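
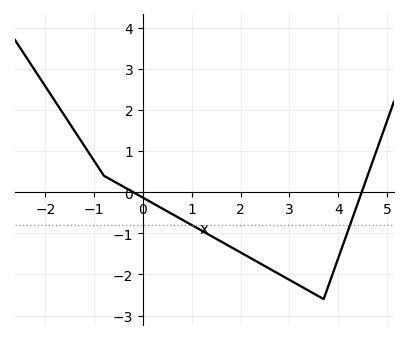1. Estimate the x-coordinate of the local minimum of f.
3.6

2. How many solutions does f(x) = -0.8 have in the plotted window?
2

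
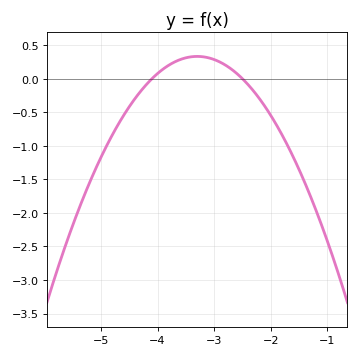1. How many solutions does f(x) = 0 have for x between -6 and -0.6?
2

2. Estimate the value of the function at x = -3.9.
0.146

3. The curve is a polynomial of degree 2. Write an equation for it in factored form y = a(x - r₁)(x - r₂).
y = -0.52(x + 4.1)(x + 2.5)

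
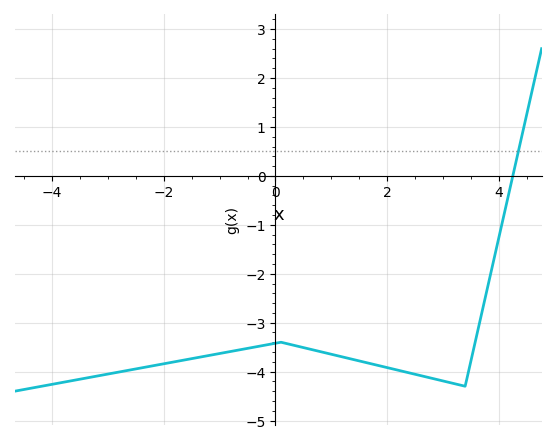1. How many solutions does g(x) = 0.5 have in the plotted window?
1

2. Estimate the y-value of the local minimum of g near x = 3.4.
-4.3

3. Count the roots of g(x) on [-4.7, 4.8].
1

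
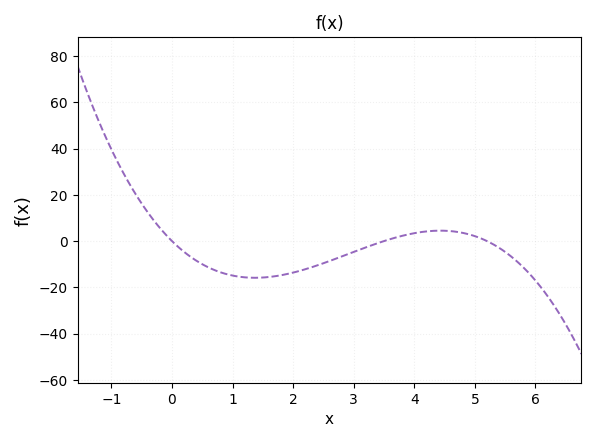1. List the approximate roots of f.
0, 3.5, 5.2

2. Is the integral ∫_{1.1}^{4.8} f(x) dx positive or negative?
negative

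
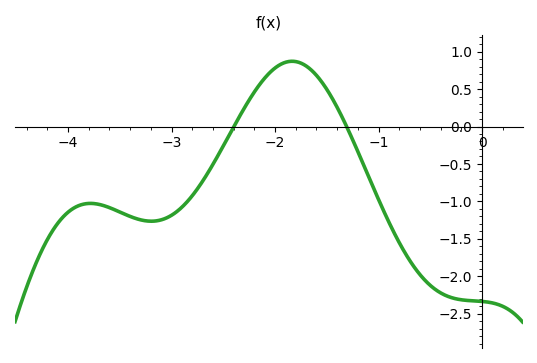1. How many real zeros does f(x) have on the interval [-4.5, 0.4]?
2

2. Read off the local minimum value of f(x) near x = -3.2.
-1.25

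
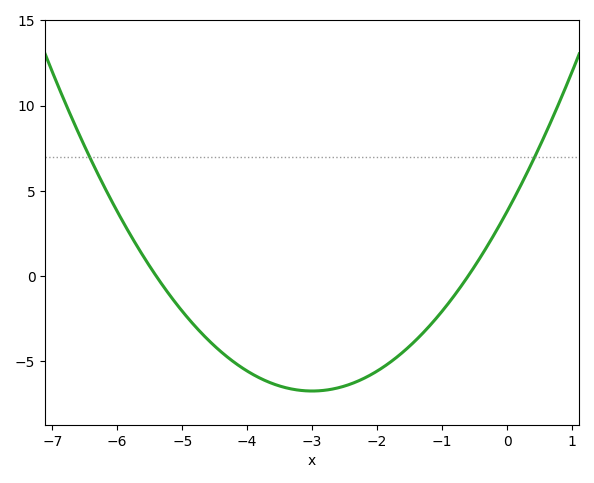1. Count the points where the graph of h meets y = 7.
2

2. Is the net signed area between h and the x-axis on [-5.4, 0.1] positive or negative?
negative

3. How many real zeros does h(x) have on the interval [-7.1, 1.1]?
2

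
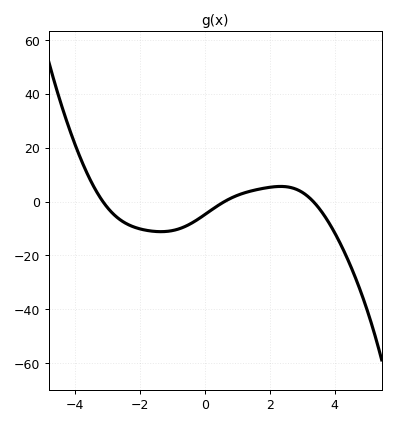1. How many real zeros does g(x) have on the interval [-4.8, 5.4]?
3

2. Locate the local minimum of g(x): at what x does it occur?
-1.35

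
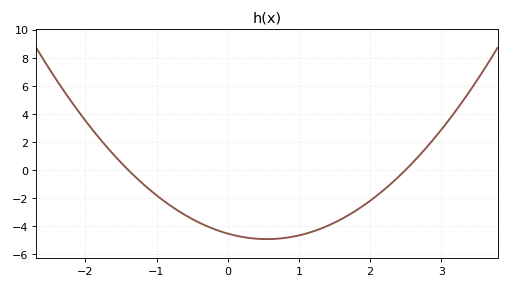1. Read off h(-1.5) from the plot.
0.52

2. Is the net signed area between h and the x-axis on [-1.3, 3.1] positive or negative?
negative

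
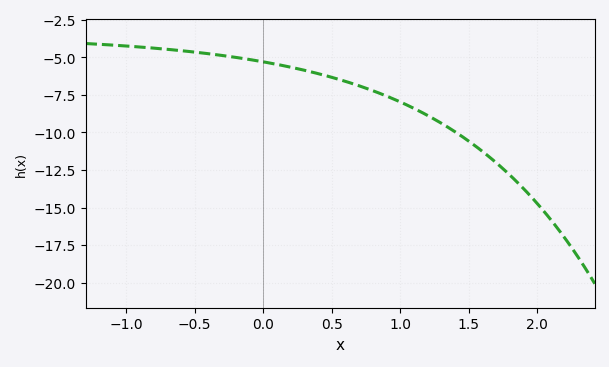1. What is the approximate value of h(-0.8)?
-4.4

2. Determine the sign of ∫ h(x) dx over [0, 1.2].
negative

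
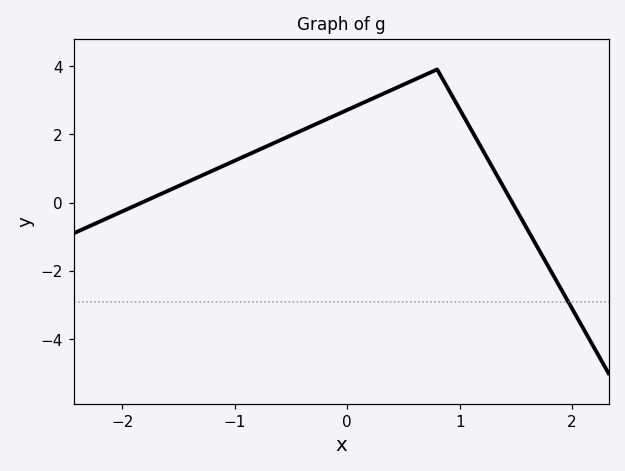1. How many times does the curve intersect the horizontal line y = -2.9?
1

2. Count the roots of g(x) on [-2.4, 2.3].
2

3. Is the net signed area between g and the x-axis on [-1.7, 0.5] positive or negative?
positive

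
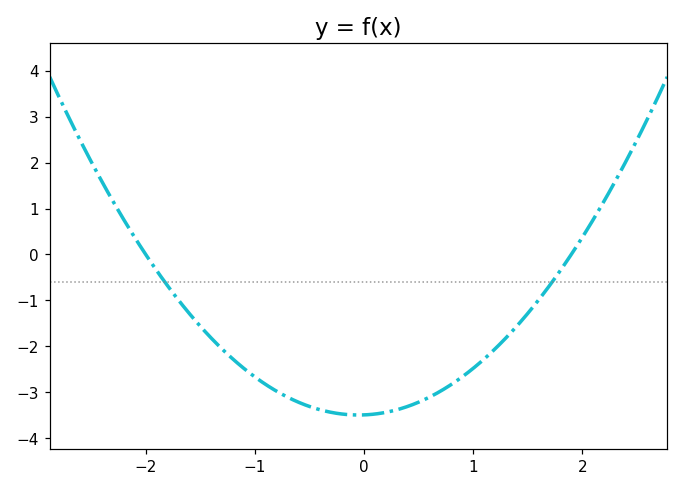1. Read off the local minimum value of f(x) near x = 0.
-3.5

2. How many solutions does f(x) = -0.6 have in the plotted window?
2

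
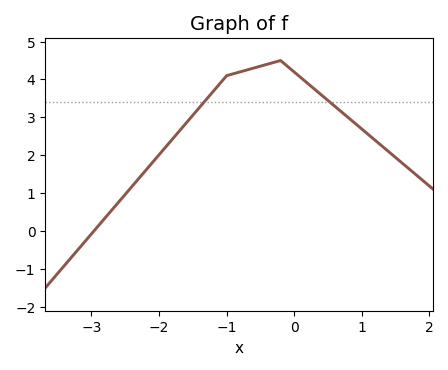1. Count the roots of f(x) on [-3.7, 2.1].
1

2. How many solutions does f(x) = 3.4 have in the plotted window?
2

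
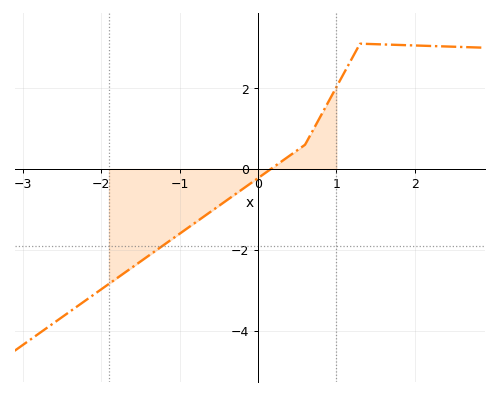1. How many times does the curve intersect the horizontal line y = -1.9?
1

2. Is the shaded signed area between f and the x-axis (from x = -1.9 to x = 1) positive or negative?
negative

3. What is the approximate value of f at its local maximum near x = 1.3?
3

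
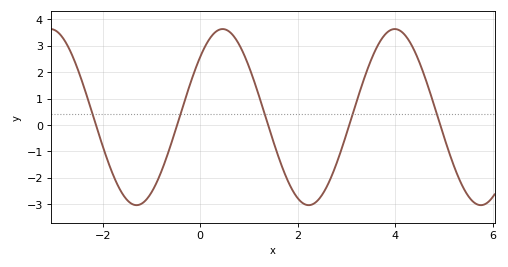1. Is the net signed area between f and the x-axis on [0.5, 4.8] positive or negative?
positive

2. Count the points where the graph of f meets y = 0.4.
5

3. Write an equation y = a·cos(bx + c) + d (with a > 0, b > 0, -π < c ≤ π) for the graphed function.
y = 3.33cos(1.78x - 0.82) + 0.3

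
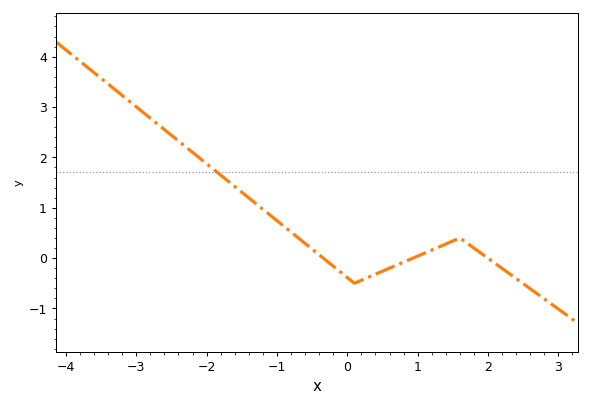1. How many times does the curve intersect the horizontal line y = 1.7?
1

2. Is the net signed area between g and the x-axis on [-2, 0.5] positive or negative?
positive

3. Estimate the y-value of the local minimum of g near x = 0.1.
-0.499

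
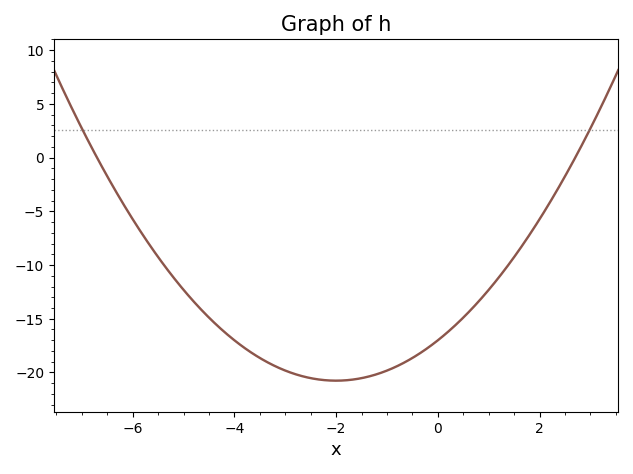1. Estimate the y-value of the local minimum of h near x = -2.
-21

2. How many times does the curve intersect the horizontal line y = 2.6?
2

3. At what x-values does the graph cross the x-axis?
-6.8, 2.8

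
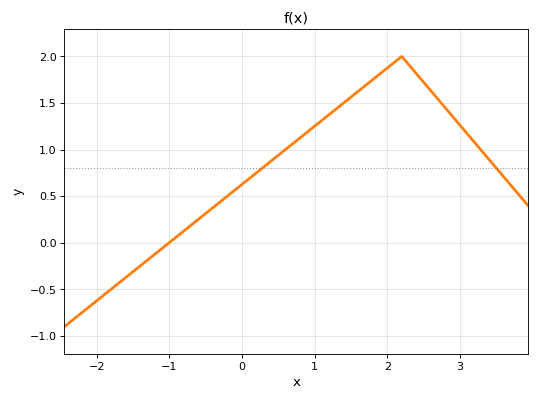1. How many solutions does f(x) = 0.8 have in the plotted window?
2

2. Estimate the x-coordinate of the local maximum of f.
2.2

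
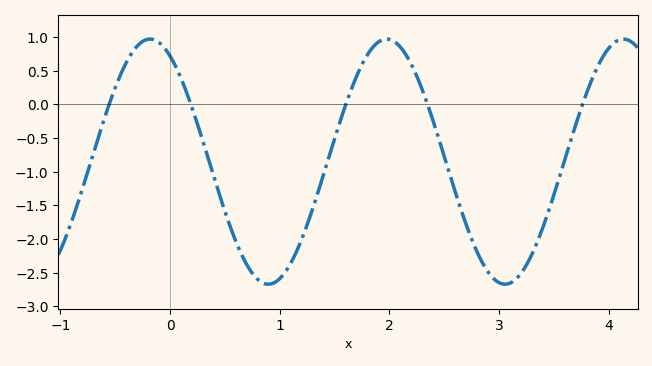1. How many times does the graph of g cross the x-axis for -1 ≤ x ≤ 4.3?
5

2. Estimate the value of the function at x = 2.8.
-2.2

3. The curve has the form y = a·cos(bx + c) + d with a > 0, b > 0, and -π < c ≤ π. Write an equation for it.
y = 1.82cos(2.9x + 0.53) - 0.85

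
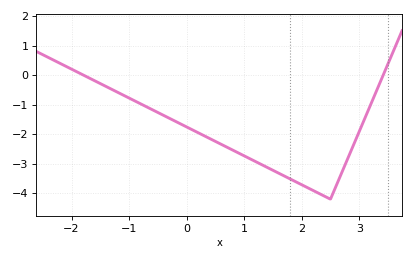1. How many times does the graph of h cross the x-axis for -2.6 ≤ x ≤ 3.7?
2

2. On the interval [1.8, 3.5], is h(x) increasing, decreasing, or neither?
neither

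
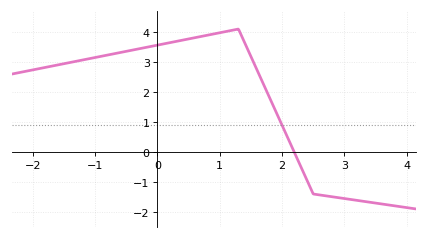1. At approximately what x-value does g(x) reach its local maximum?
1.3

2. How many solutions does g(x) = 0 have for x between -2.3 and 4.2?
1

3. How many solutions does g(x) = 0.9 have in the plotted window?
1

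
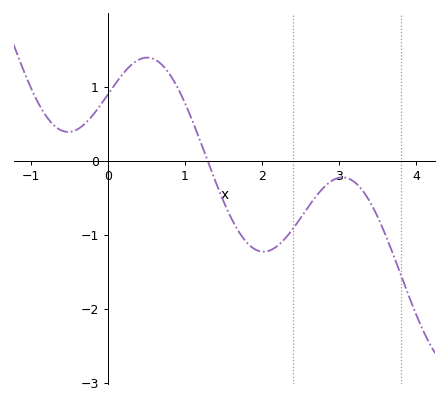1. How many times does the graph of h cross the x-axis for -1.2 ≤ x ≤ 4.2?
1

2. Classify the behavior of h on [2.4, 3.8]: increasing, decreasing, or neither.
neither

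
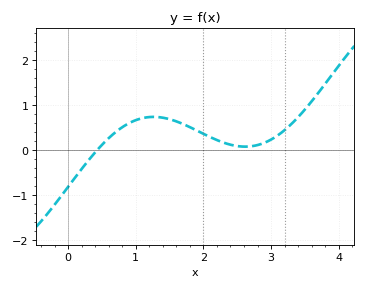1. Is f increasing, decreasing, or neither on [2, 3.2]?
neither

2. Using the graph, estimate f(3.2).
0.44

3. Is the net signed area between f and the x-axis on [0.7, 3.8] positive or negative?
positive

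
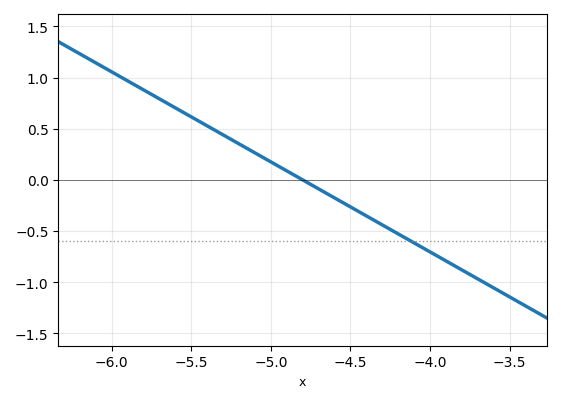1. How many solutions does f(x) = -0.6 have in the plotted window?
1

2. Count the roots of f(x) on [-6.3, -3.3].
1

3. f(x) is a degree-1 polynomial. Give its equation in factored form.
y = -0.88(x + 4.8)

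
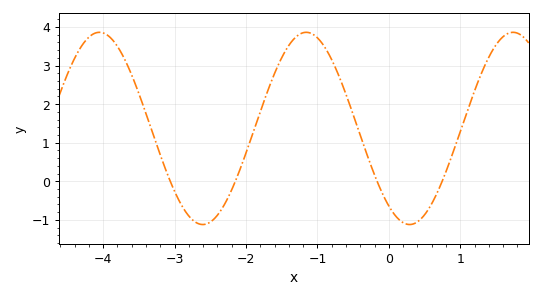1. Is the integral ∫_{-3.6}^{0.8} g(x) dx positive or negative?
positive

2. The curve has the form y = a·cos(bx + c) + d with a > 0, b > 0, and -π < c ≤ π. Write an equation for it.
y = 2.49cos(2.2x + 2.5) + 1.37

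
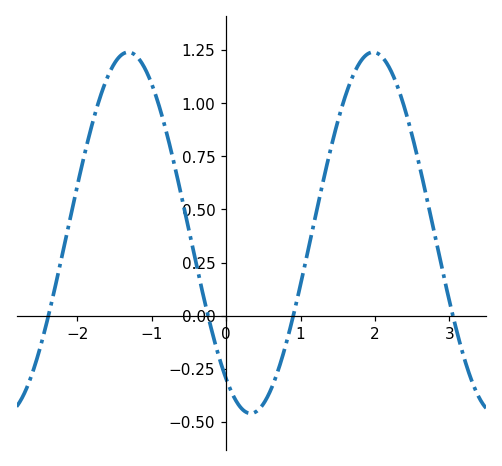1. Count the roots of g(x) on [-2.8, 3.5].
4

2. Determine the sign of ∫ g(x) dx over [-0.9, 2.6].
positive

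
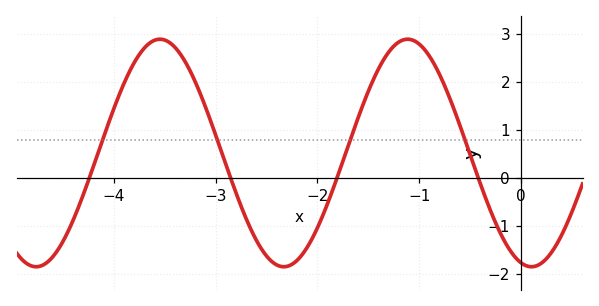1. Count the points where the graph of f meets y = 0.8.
4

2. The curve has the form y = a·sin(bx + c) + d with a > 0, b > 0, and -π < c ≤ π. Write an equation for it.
y = 2.37sin(2.58x - 1.84) + 0.52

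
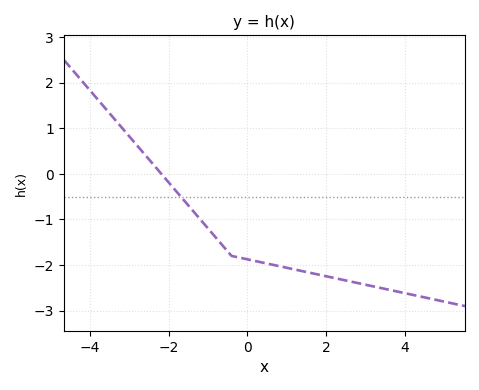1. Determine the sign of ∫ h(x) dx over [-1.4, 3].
negative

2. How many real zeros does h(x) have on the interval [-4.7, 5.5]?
1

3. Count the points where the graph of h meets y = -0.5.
1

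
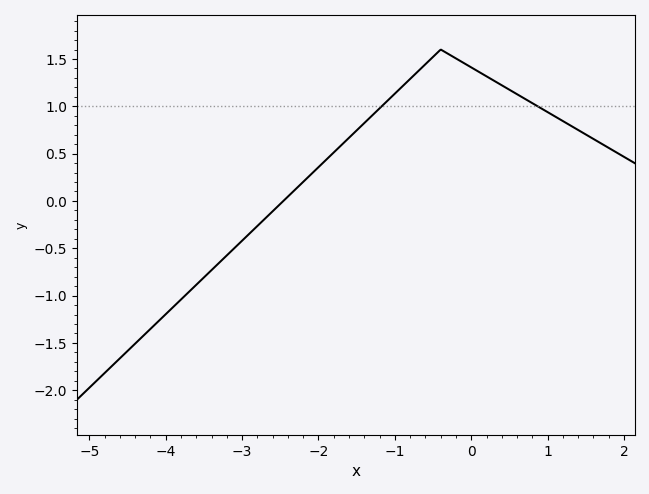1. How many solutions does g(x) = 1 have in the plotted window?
2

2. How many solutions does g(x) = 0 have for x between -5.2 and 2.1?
1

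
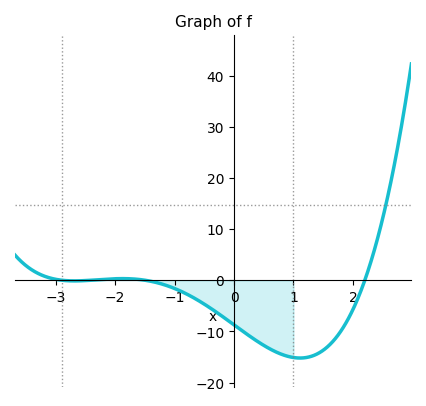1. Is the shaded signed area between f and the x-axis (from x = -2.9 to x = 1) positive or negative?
negative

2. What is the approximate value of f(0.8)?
-14.5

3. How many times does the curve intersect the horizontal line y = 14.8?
1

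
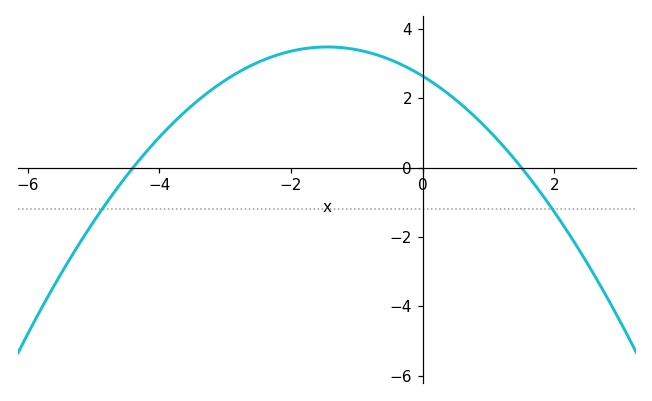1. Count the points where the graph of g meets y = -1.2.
2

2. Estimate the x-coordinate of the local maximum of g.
-1.4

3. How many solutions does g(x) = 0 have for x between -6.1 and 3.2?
2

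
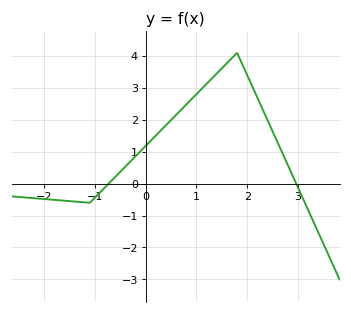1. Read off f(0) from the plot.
1.18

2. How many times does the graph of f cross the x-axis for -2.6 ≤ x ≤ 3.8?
2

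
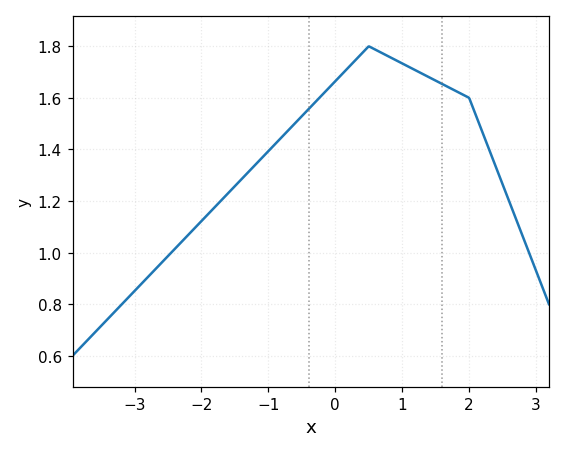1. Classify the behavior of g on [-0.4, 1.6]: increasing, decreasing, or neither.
neither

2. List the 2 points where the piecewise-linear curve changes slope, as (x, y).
(0.5, 1.8); (2, 1.6)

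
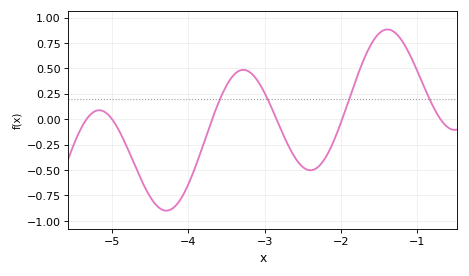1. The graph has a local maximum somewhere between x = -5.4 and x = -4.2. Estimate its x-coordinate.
-5.17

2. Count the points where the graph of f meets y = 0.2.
4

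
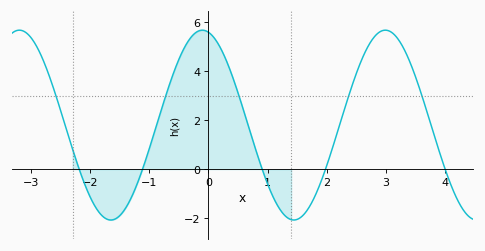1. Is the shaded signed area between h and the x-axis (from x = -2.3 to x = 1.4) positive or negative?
positive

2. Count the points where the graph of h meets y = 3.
5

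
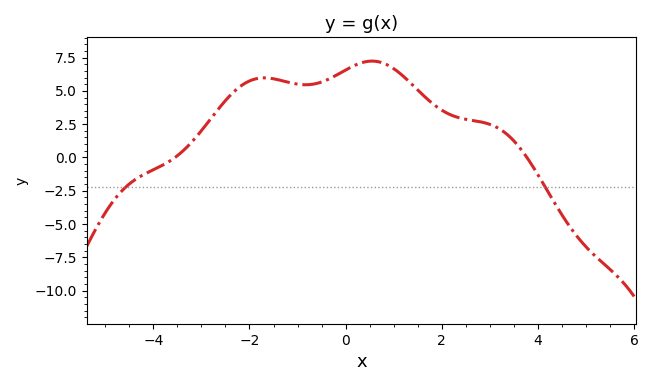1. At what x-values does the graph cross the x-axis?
-3.55, 3.77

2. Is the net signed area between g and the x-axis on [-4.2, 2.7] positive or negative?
positive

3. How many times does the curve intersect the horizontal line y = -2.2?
2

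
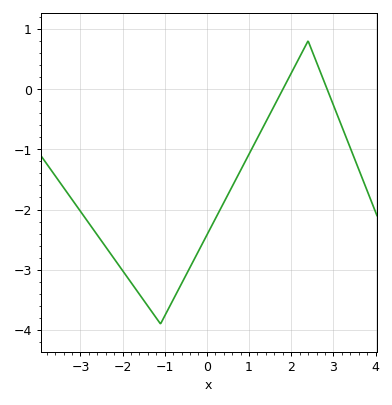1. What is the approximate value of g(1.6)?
-0.3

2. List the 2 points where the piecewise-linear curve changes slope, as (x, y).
(-1.1, -3.9); (2.4, 0.8)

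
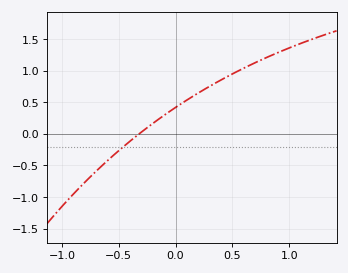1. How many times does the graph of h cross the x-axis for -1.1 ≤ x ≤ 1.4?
1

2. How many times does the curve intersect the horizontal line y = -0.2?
1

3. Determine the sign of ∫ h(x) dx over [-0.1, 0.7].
positive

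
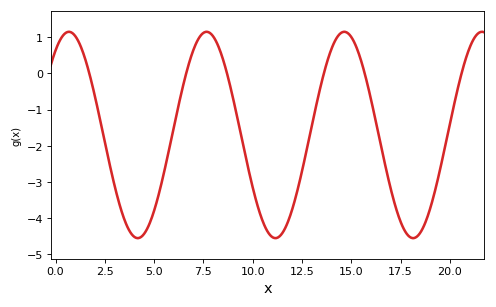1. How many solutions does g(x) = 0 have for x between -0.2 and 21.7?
6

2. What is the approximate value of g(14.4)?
1.08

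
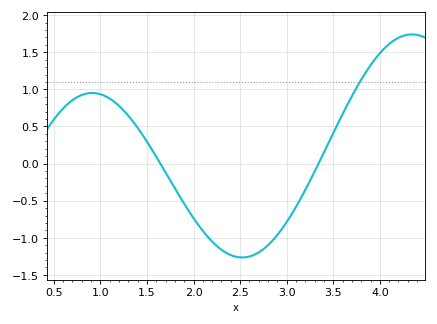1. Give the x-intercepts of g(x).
1.6, 3.3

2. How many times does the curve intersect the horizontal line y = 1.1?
1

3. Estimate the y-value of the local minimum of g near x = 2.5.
-1.25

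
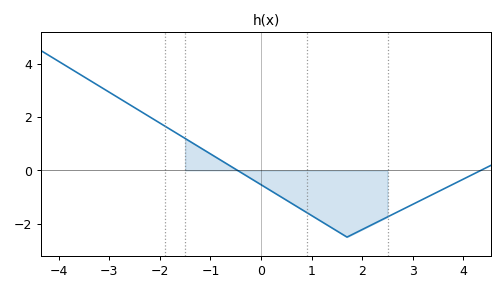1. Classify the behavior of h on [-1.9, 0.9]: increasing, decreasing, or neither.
decreasing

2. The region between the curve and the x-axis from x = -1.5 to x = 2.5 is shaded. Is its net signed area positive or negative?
negative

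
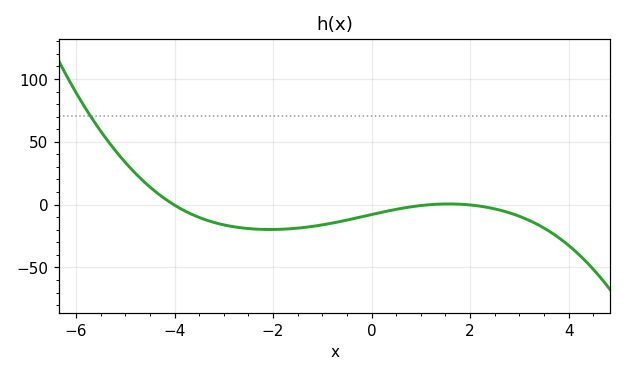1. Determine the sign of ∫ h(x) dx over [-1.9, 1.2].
negative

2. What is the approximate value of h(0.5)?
-3.76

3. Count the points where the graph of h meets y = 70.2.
1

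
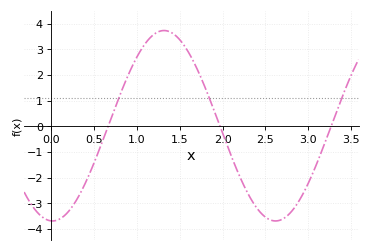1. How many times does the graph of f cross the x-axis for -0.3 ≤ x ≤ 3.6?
3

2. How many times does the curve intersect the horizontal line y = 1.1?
3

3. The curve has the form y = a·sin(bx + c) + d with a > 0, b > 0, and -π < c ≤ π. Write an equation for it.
y = 3.71sin(2.42x - 1.62) + 0.02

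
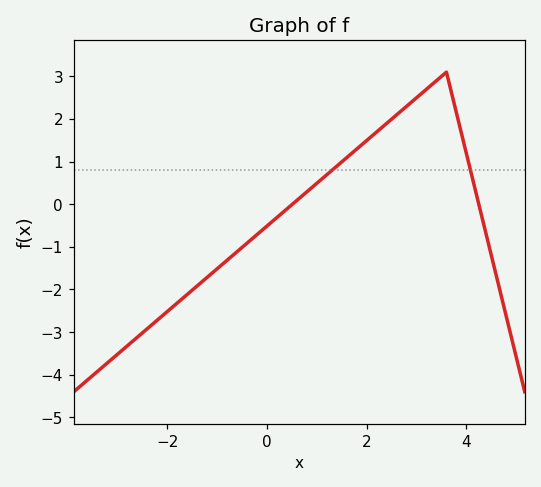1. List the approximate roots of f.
0.508, 4.25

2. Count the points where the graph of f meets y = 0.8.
2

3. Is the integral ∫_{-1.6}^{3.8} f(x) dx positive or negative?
positive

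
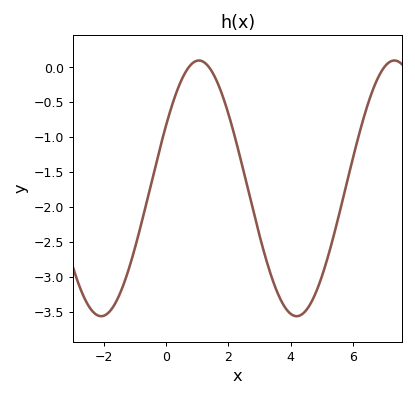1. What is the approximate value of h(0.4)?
-0.274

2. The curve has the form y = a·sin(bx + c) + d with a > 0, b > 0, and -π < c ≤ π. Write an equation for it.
y = 1.83sin(1x + 0.52) - 1.73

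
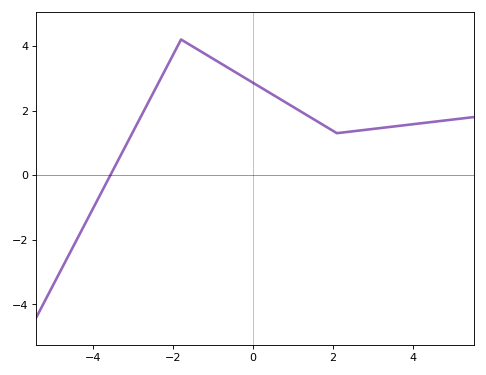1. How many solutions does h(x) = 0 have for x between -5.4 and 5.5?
1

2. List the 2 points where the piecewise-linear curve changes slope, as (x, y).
(-1.8, 4.2); (2.1, 1.3)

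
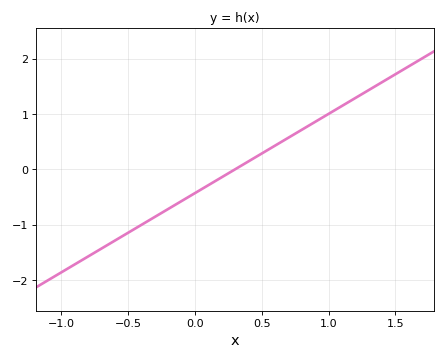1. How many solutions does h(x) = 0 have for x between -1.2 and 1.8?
1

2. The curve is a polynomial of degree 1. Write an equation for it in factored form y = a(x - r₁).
y = 1.43(x - 0.3)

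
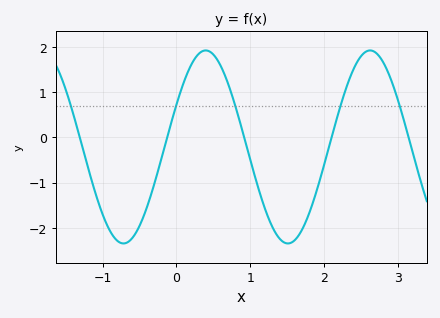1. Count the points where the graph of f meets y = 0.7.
5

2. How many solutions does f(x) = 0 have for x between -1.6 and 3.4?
5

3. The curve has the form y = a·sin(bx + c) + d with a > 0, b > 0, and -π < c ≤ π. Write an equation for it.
y = 2.14sin(2.8x + 0.45) - 0.21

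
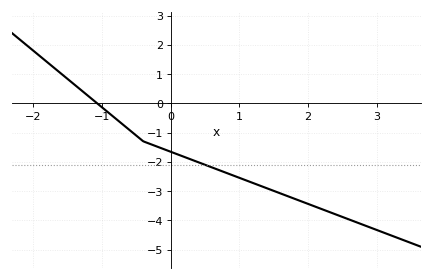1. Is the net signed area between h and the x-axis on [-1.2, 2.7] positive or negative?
negative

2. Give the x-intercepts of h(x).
-1.1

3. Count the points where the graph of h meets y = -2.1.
1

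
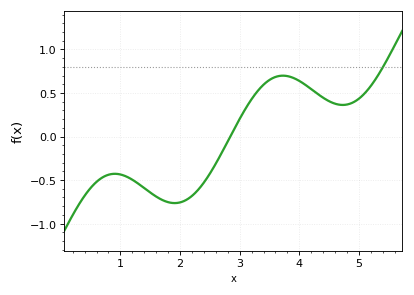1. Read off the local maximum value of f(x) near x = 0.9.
-0.428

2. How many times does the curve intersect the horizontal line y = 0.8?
1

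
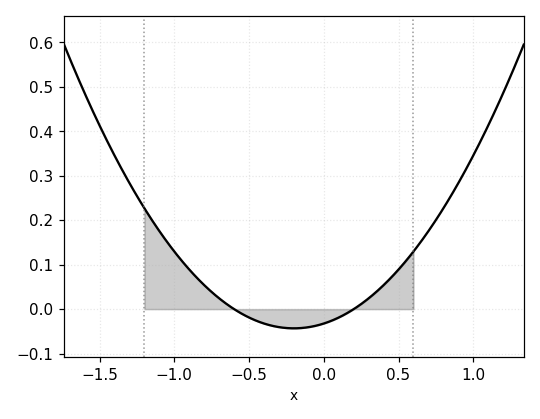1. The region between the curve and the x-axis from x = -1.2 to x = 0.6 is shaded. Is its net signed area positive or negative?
positive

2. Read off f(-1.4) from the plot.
0.35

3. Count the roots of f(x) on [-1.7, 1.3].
2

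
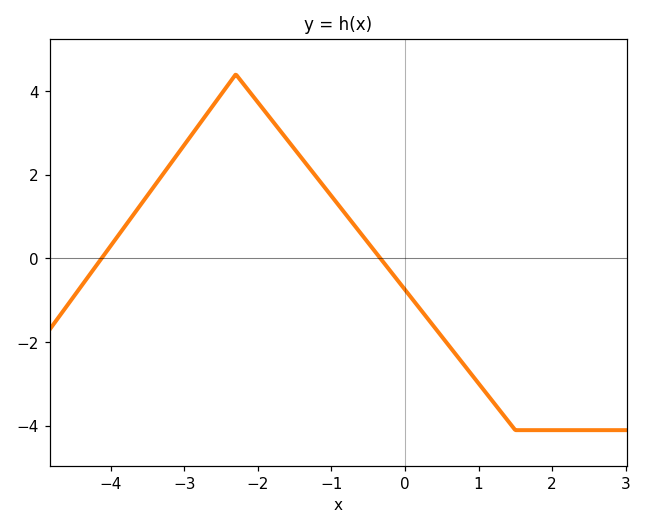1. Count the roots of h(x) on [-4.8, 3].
2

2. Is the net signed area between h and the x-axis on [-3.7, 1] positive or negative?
positive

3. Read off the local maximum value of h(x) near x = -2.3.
4.4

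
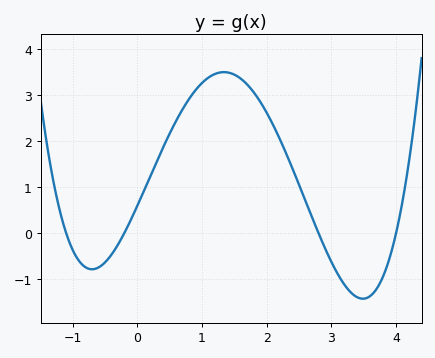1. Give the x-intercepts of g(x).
-1.1, -0.2, 2.8, 4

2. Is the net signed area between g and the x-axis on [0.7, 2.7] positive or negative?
positive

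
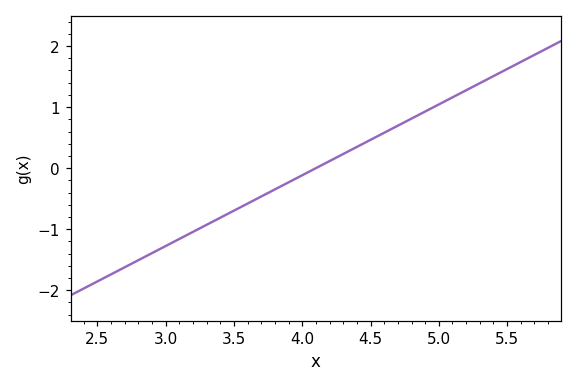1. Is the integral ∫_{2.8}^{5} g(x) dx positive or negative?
negative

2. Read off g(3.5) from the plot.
-0.696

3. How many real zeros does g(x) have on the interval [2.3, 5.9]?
1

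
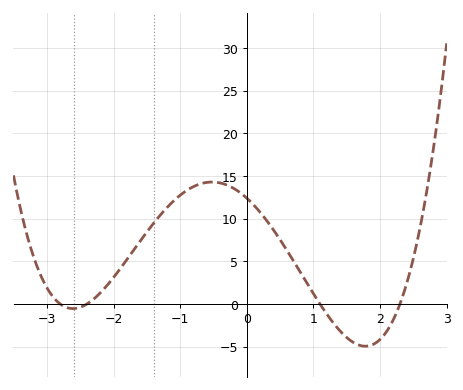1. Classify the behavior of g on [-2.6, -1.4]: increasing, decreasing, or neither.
increasing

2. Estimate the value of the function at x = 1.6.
-4.5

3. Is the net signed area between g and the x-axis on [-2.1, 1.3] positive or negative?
positive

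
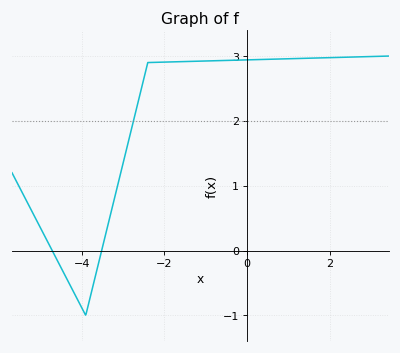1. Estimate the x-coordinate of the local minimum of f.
-4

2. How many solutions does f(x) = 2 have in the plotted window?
1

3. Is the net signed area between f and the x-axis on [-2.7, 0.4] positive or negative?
positive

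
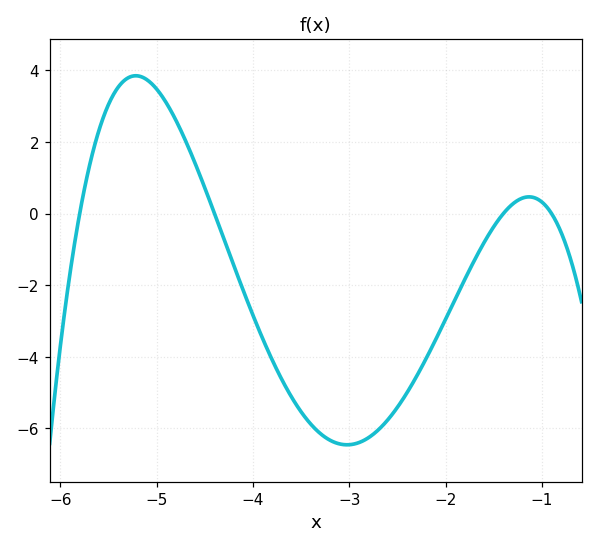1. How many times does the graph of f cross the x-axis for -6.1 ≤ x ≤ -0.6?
4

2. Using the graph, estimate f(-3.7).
-4.64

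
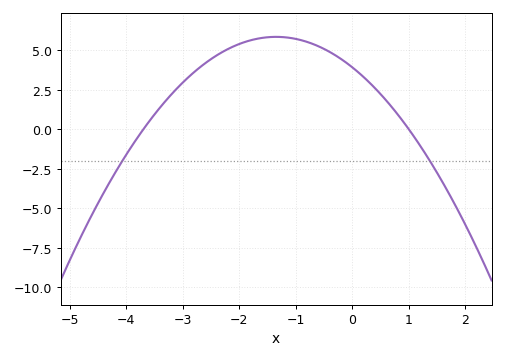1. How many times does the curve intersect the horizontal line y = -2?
2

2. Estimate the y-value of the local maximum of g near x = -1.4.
5.85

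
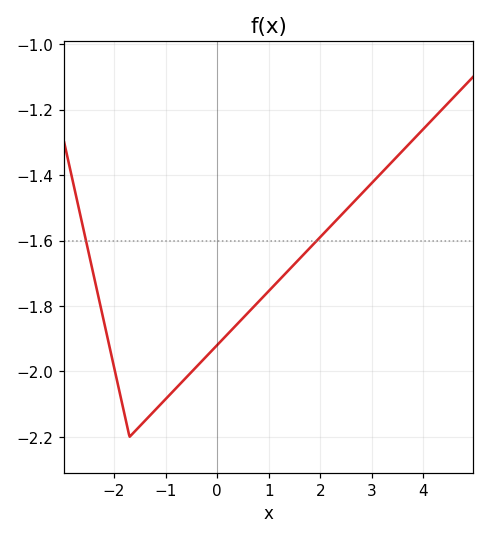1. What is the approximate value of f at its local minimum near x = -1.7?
-2.2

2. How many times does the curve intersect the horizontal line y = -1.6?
2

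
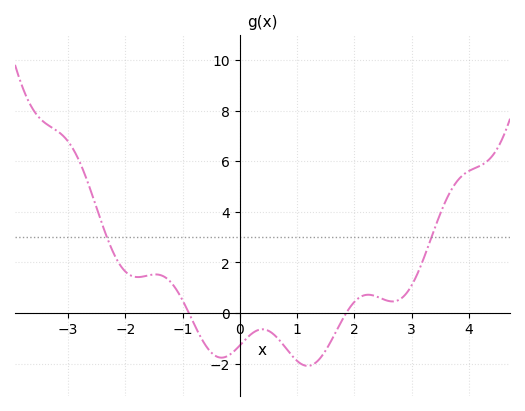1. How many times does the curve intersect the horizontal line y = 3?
2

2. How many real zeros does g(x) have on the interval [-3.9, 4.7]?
2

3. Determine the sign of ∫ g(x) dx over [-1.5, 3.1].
negative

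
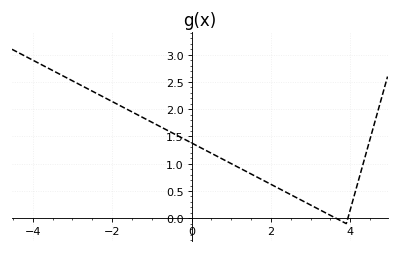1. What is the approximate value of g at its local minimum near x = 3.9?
-0.099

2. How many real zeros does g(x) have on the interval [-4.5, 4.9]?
2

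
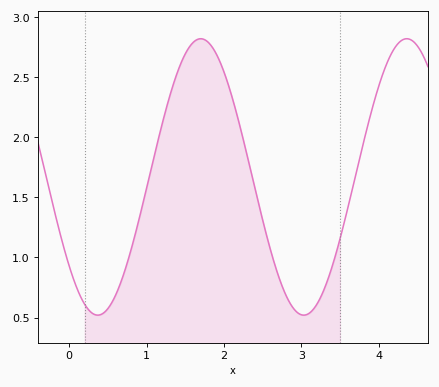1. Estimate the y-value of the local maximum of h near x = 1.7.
2.82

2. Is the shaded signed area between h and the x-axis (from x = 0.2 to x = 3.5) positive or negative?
positive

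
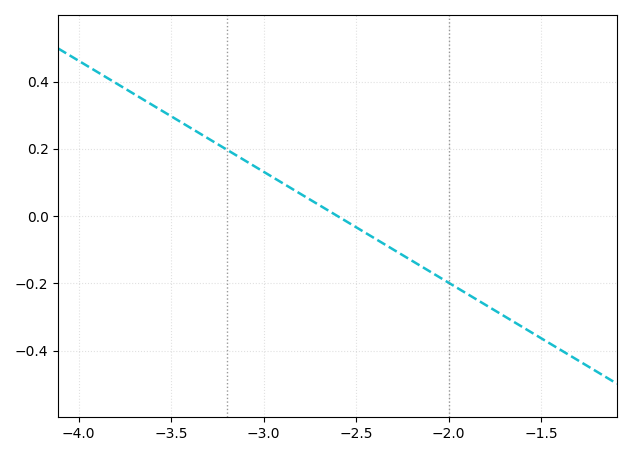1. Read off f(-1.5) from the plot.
-0.363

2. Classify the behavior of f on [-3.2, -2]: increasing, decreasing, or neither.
decreasing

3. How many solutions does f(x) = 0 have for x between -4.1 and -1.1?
1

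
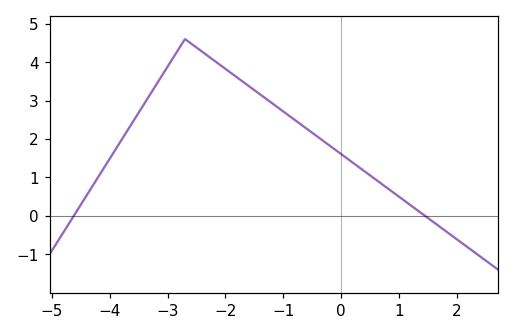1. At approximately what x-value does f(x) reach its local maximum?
-2.6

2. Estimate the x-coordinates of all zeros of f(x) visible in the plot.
-4.6, 1.4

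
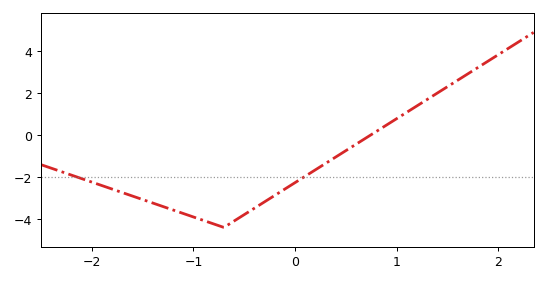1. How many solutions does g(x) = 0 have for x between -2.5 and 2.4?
1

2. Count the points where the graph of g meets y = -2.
2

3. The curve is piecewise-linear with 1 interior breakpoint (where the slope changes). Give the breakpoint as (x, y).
(-0.7, -4.4)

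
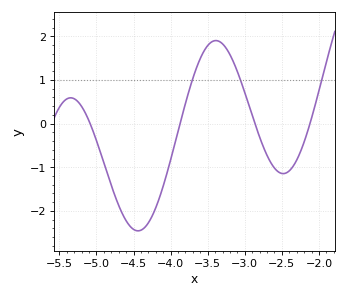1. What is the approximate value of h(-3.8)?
0.5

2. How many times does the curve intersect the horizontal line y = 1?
3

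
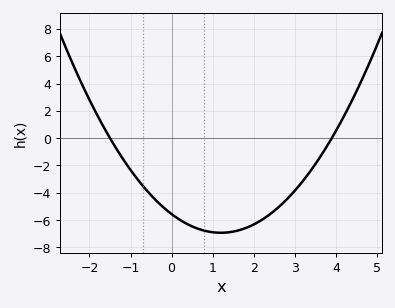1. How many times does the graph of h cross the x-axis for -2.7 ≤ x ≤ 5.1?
2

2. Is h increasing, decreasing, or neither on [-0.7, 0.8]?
decreasing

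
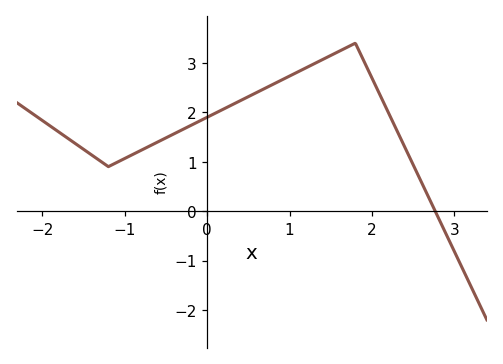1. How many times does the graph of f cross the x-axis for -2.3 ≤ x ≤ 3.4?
1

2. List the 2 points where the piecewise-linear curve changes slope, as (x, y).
(-1.2, 0.9); (1.8, 3.4)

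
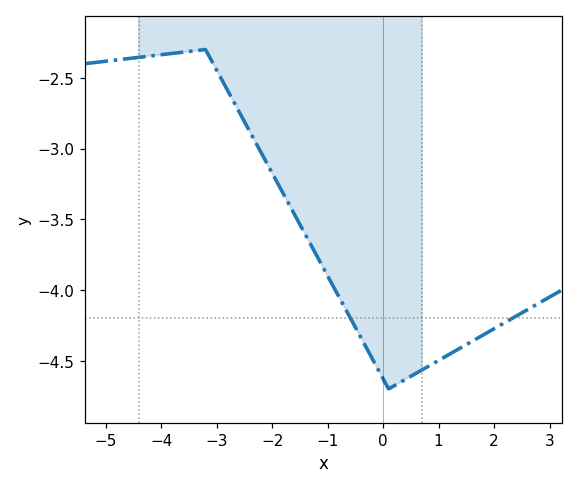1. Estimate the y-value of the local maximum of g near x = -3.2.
-2.3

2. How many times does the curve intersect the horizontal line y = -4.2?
2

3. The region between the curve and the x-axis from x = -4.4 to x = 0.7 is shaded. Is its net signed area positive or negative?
negative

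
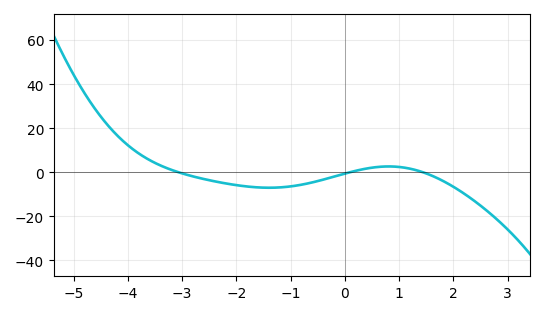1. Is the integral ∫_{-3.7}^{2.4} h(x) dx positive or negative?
negative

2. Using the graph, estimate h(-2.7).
-2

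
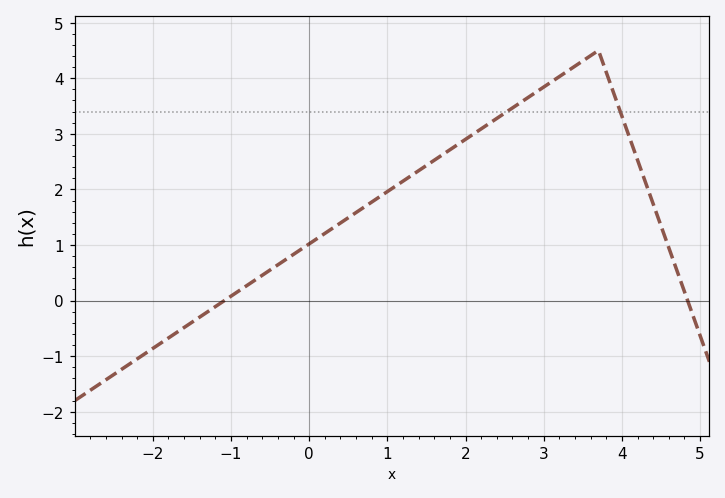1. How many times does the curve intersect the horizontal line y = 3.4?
2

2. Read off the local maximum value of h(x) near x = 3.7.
4.5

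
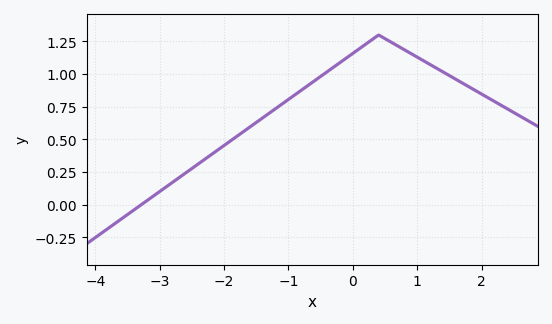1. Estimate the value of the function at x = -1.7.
0.56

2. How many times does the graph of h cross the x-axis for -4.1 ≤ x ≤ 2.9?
1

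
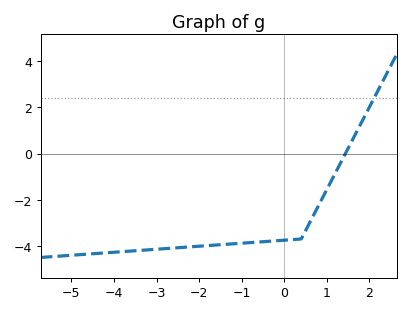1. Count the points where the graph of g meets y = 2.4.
1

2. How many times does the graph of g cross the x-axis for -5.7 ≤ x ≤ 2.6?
1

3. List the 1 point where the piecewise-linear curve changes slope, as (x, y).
(0.4, -3.7)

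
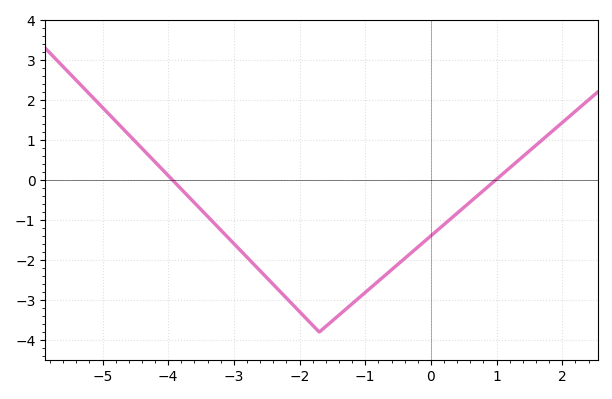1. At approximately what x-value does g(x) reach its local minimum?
-1.7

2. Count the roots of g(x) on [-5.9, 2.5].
2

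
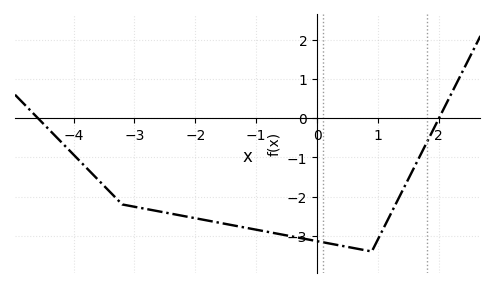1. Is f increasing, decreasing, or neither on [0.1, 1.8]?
neither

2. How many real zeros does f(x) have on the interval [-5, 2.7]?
2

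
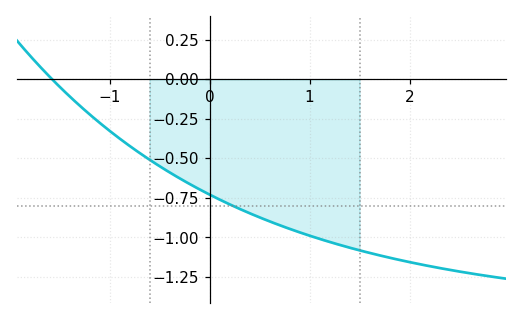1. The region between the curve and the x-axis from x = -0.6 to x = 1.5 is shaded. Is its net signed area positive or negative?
negative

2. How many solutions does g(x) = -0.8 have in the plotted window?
1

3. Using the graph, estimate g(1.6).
-1.1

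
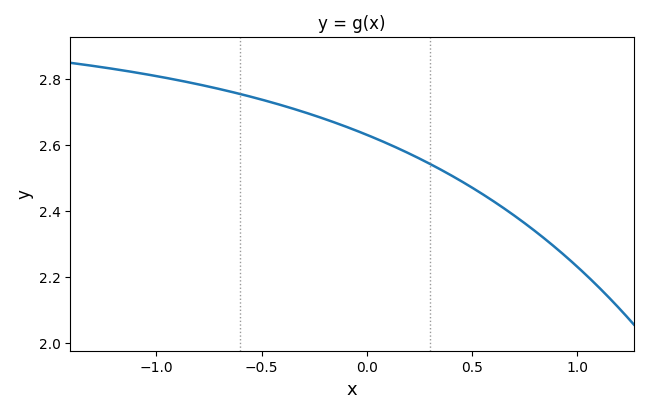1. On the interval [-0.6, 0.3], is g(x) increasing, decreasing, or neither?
decreasing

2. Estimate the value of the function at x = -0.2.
2.68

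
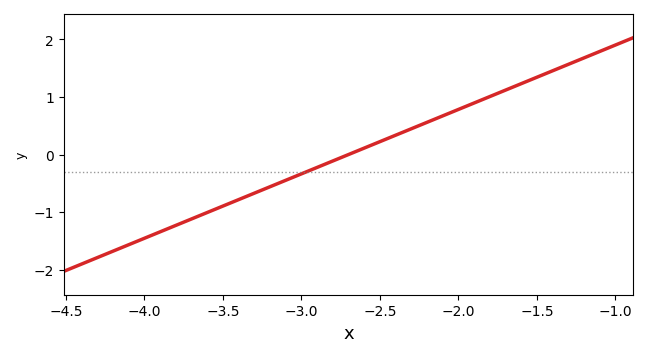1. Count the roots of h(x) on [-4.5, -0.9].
1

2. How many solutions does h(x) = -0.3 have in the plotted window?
1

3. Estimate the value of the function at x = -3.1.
-0.4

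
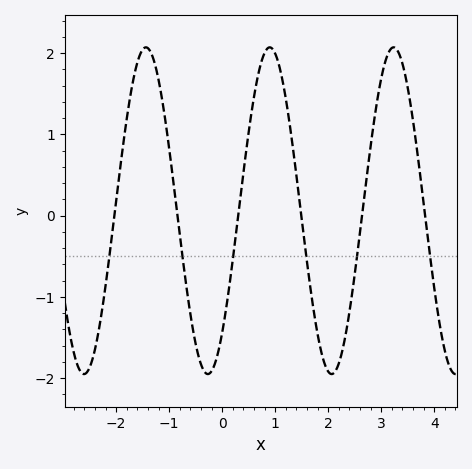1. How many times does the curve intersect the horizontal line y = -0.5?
6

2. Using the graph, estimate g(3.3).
2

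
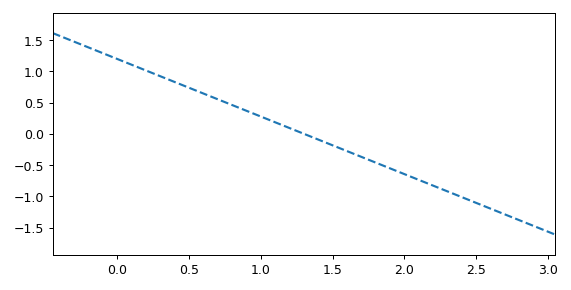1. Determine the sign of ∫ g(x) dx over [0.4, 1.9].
positive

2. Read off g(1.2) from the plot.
0.092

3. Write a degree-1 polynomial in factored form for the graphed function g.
y = -0.92(x - 1.3)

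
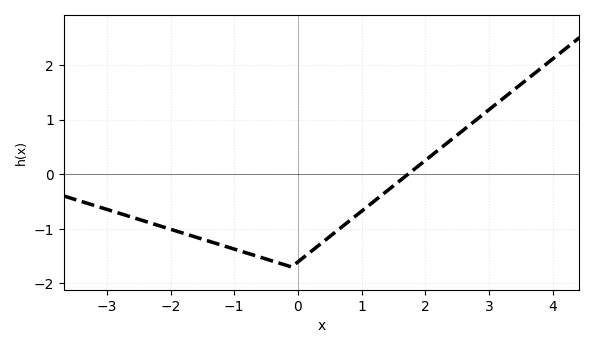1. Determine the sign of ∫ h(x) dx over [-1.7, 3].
negative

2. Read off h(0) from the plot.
-1.61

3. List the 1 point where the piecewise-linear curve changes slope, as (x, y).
(-0.1, -1.7)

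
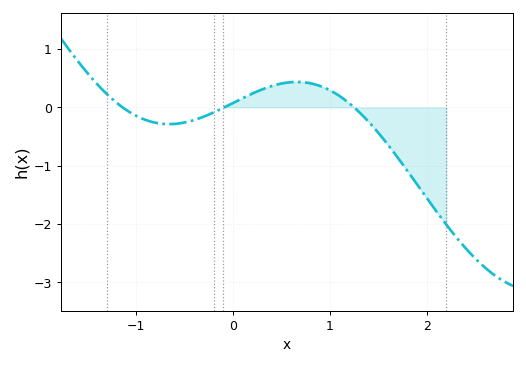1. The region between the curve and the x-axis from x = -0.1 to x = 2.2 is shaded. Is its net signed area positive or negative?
negative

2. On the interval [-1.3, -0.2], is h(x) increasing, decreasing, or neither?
neither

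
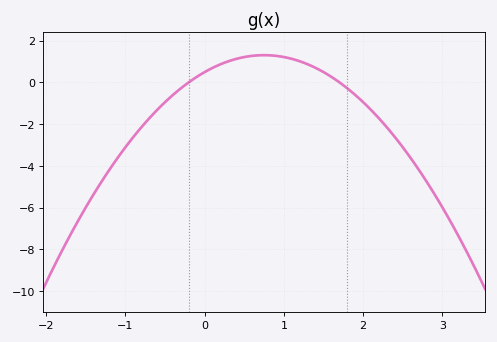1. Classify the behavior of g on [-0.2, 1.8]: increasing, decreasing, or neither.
neither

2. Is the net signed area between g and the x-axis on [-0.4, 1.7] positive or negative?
positive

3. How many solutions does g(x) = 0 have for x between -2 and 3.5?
2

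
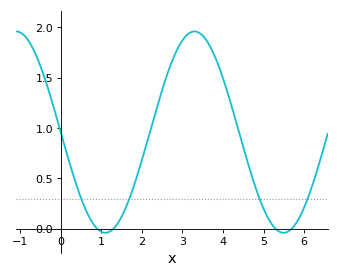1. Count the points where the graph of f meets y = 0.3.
4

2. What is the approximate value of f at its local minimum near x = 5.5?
-0.05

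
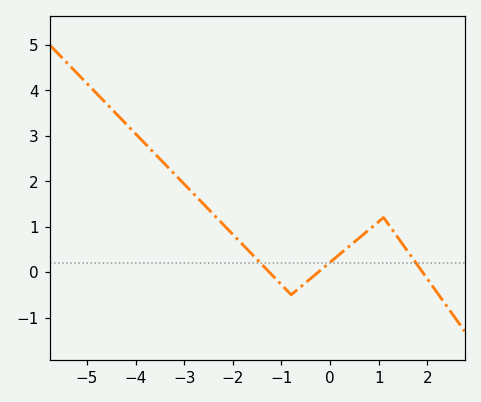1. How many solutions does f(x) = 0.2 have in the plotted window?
3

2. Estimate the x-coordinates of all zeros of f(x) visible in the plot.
-1.2, -0.2, 1.8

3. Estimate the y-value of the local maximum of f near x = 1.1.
1.2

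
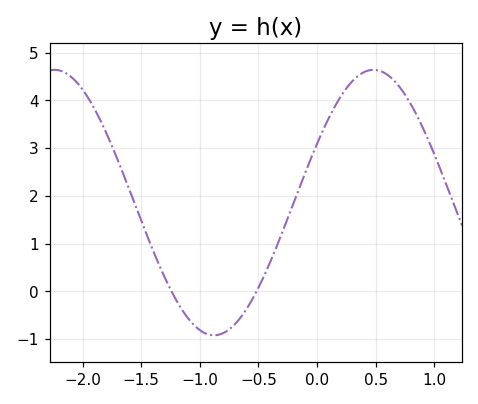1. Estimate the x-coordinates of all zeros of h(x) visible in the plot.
-1.25, -0.5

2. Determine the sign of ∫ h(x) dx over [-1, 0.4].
positive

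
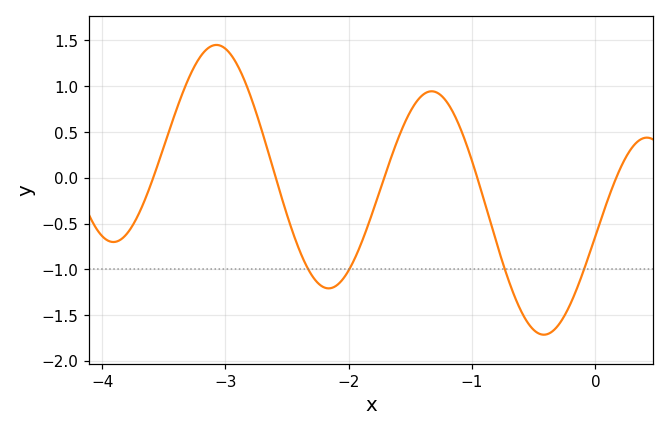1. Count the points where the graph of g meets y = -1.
4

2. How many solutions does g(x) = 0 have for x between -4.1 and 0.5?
5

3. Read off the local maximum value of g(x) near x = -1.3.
0.944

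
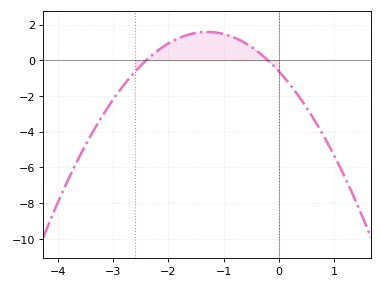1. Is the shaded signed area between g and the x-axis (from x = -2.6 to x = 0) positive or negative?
positive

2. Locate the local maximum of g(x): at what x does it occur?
-1.3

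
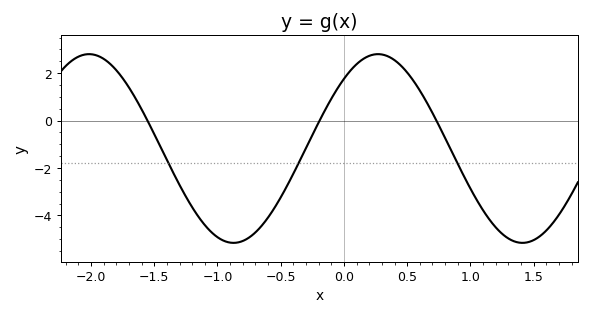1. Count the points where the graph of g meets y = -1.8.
3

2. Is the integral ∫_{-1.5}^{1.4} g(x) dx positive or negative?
negative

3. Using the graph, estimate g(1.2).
-4.5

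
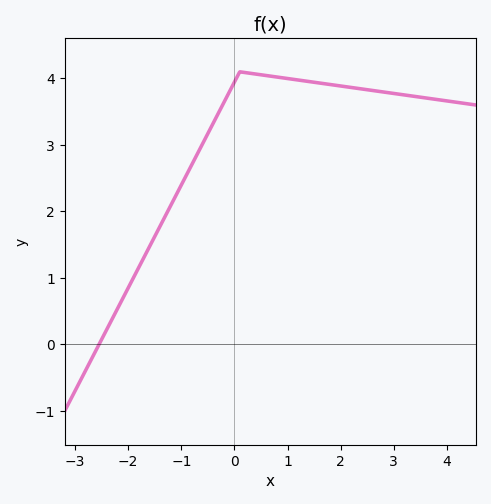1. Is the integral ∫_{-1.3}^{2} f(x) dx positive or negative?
positive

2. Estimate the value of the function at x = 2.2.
3.9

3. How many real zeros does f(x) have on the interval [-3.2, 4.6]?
1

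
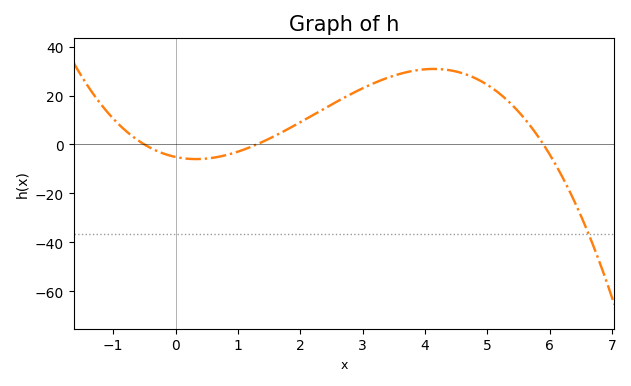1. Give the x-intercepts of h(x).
-0.5, 1.3, 5.9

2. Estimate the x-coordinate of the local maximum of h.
4.14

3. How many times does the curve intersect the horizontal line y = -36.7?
1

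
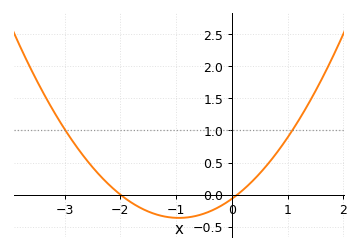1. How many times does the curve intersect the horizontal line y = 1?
2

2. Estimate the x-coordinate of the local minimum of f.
-0.95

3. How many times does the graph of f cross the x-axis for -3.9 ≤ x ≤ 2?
2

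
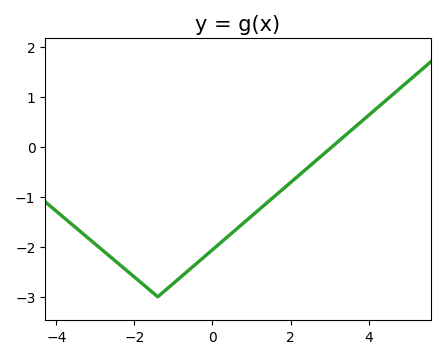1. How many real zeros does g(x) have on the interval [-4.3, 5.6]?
1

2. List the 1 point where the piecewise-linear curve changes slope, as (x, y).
(-1.4, -3)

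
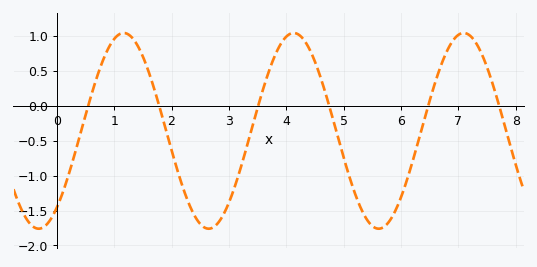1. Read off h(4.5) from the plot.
0.65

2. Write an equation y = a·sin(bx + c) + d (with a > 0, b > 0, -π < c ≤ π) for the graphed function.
y = 1.4sin(2.1x - 0.9) - 0.36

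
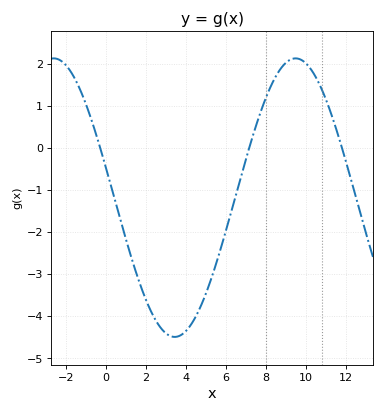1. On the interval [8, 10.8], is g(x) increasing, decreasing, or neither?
neither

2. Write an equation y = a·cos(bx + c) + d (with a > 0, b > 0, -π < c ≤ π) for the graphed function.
y = 3.31cos(0.52x + 1.3) - 1.18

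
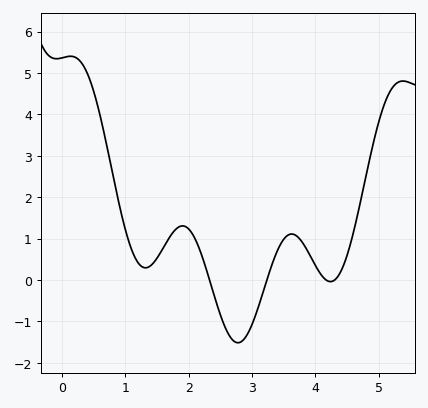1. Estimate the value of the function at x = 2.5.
-0.8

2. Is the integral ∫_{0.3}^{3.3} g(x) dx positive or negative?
positive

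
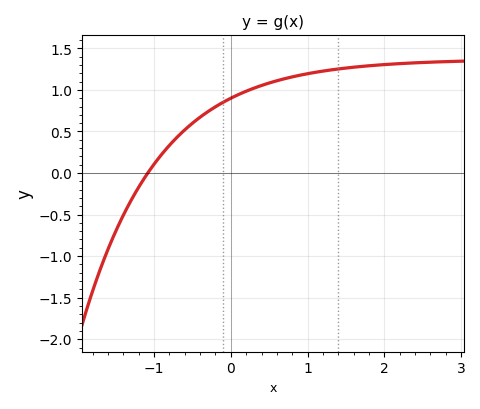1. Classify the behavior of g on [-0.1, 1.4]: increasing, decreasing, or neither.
increasing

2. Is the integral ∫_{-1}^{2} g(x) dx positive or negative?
positive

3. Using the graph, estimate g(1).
1.2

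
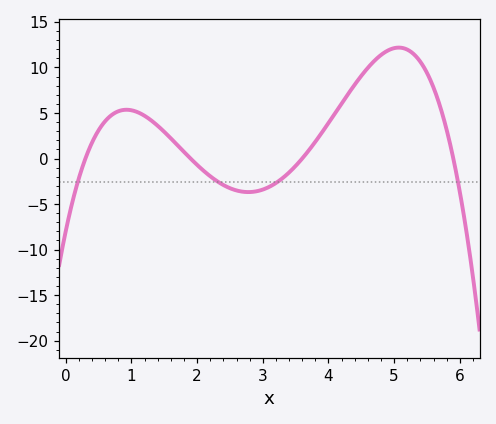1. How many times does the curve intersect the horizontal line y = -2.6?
4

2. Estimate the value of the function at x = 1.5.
2.93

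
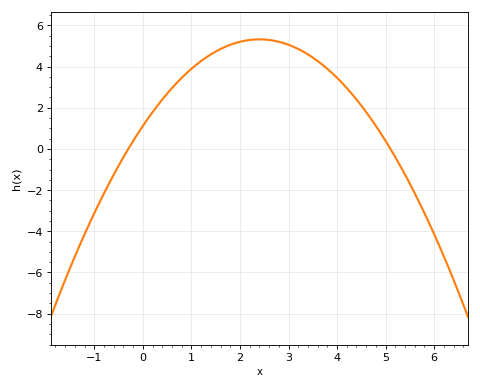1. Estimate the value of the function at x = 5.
0.4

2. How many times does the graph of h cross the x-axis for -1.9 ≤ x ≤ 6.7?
2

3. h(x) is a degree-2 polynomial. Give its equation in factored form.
y = -0.73(x + 0.3)(x - 5.1)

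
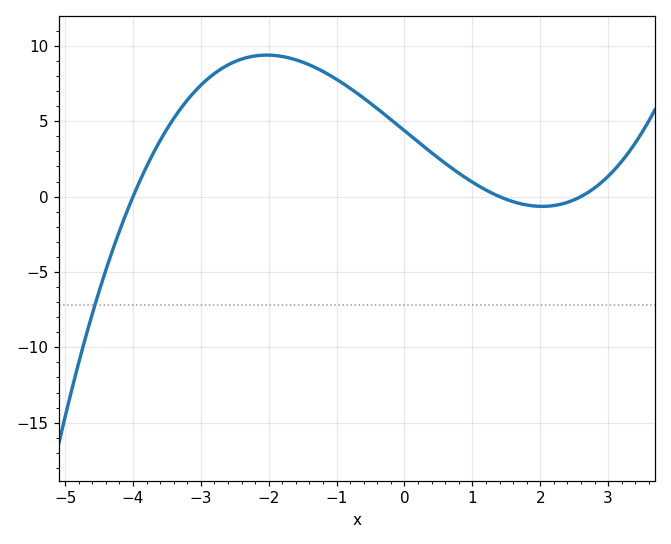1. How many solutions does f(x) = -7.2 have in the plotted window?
1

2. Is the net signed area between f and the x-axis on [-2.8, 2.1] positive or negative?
positive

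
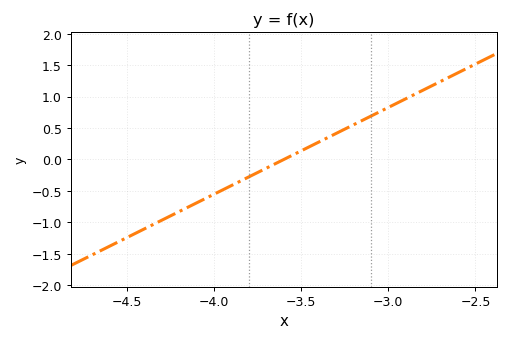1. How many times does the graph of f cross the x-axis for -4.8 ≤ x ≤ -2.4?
1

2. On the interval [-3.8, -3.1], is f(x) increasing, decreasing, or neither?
increasing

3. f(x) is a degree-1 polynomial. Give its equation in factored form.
y = 1.38(x + 3.6)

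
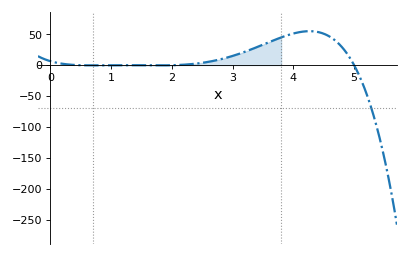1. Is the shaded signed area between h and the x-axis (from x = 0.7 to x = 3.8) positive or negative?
positive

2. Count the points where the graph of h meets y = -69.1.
1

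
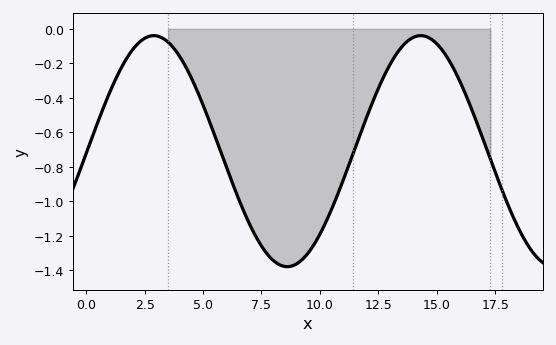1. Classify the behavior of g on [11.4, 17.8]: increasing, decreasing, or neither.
neither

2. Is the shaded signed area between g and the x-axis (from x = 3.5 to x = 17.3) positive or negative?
negative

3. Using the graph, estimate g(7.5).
-1.26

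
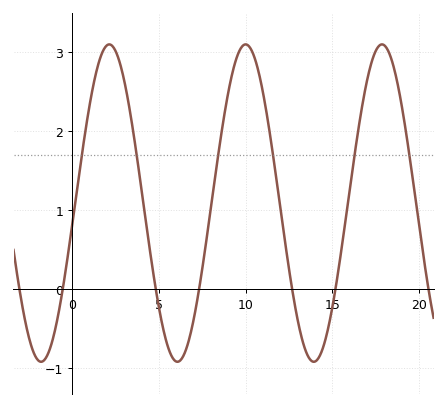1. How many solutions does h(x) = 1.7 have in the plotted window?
6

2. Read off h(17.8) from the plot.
3.1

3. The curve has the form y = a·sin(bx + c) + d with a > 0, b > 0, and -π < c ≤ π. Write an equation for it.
y = 2.01sin(0.8x - 0.15) + 1.09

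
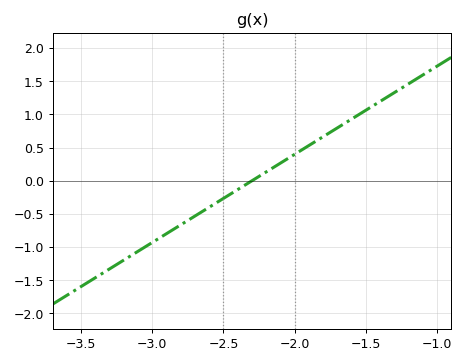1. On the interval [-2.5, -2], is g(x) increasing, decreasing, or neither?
increasing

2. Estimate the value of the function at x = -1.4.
1.2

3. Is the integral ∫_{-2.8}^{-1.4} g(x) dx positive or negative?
positive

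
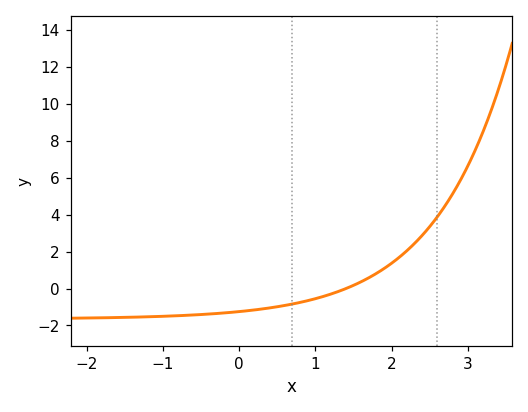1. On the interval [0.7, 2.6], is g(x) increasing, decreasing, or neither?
increasing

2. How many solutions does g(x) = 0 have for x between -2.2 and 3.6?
1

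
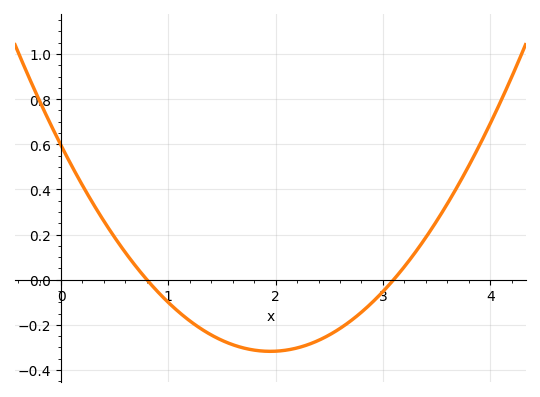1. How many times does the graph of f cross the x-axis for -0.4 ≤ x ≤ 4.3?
2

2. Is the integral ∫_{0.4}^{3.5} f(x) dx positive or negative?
negative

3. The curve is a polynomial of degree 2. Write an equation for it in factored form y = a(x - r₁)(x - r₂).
y = 0.24(x - 0.8)(x - 3.1)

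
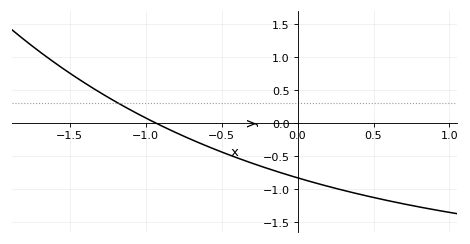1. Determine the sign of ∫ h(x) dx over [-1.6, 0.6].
negative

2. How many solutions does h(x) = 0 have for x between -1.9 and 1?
1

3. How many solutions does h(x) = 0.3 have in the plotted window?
1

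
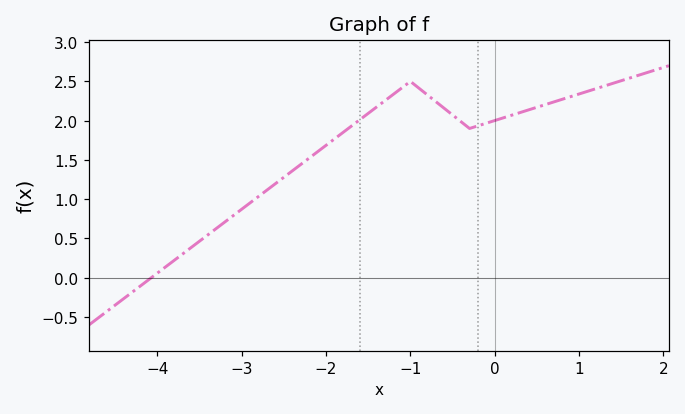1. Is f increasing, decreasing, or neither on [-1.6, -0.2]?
neither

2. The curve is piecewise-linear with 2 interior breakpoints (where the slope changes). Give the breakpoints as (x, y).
(-1, 2.5); (-0.3, 1.9)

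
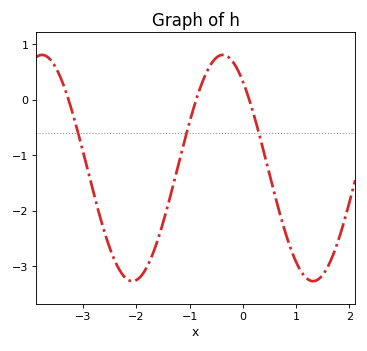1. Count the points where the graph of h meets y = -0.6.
3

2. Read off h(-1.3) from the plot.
-1.5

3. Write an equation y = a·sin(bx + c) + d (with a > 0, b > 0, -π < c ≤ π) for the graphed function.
y = 2.04sin(1.85x + 2.27) - 1.23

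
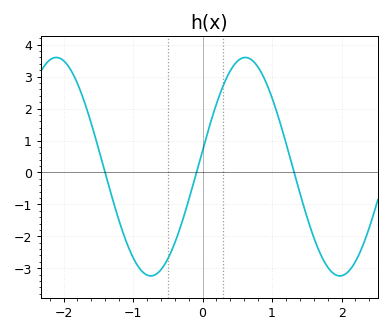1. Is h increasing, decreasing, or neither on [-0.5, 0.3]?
increasing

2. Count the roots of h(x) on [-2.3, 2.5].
3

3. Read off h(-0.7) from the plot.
-3.2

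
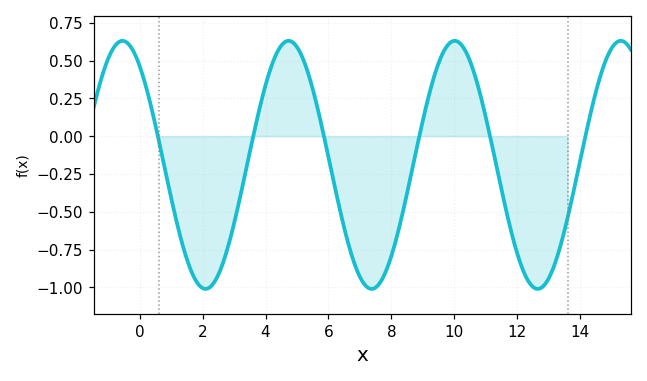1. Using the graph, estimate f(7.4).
-1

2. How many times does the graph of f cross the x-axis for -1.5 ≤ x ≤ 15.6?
6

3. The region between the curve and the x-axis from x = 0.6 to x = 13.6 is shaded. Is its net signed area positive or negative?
negative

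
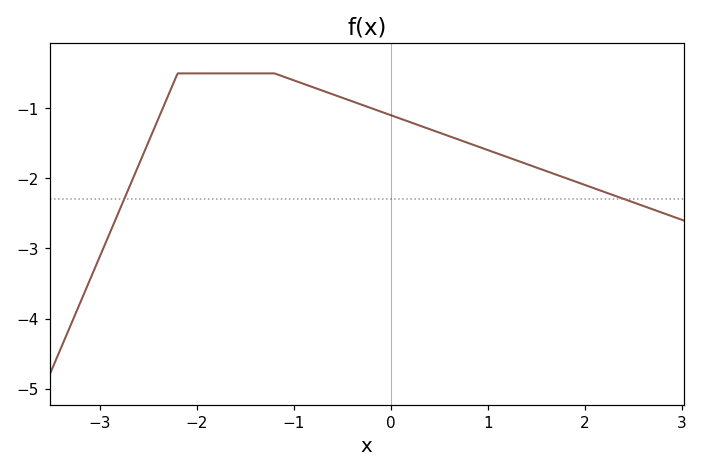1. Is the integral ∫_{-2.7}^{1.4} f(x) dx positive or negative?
negative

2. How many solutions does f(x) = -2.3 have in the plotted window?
2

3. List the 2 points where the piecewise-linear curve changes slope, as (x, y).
(-2.2, -0.5); (-1.2, -0.5)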